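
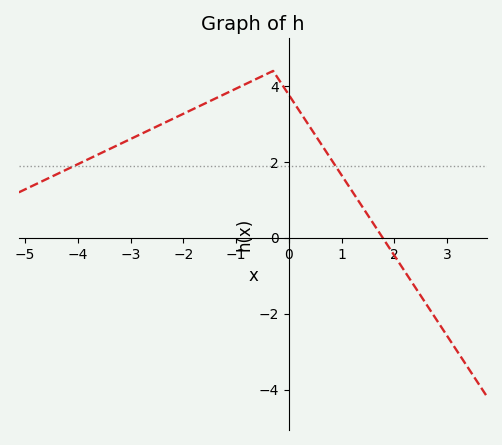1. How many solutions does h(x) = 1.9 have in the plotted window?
2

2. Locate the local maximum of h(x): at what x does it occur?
-0.2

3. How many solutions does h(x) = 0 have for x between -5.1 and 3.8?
1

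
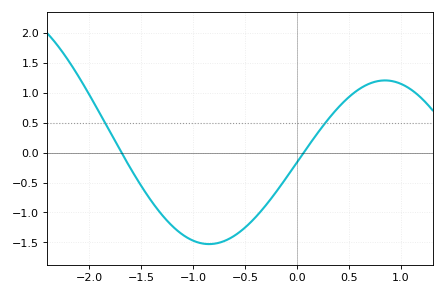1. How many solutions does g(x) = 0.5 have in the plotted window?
2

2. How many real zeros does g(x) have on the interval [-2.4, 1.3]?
2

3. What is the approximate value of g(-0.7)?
-1.5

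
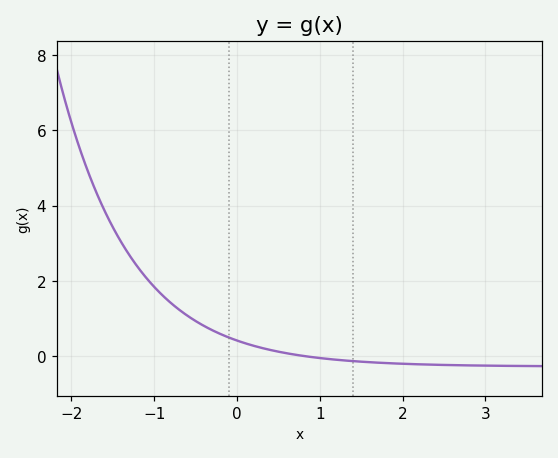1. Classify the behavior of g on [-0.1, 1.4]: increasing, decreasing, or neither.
decreasing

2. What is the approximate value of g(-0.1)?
0.502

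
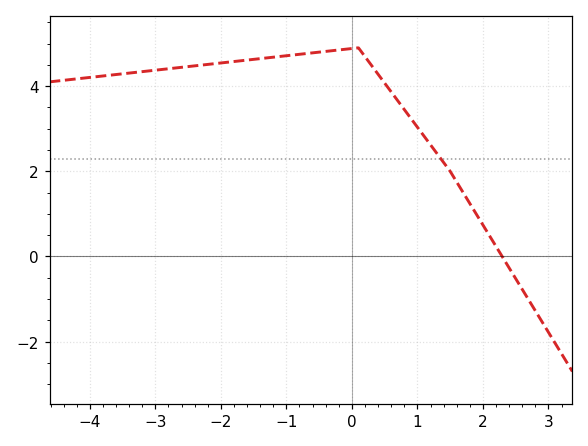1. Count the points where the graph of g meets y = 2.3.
1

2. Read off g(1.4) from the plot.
2.21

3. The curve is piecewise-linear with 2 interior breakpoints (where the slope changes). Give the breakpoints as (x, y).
(0.1, 4.9); (1.5, 2)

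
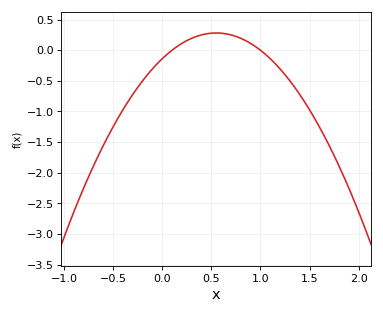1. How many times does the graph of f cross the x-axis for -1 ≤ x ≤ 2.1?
2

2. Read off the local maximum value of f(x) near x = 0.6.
0.281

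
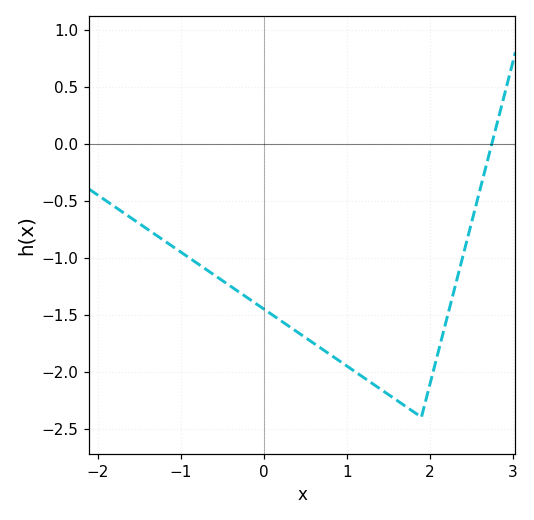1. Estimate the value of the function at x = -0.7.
-1.1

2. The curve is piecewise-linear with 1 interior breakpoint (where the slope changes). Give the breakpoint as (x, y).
(1.9, -2.4)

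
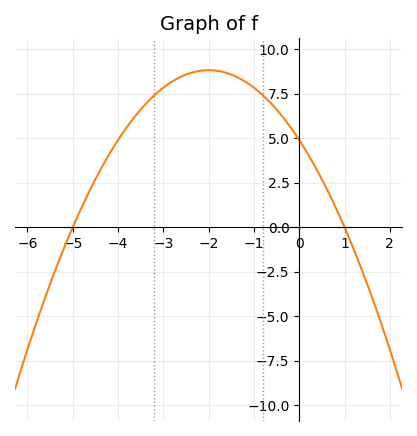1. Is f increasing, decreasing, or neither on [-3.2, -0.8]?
neither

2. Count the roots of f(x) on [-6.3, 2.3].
2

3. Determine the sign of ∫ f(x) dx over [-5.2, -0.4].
positive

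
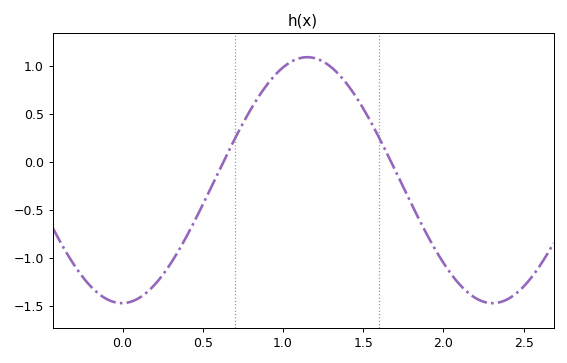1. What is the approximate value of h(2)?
-1.05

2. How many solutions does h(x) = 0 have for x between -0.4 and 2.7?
2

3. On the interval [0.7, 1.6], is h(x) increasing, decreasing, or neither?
neither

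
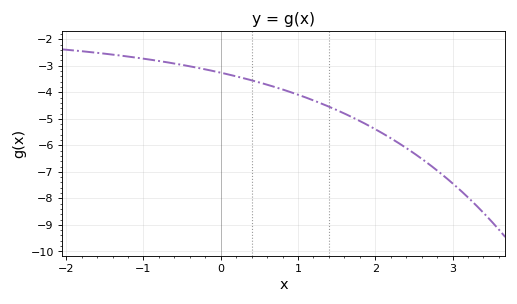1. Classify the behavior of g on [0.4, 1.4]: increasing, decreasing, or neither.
decreasing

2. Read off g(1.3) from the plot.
-4.4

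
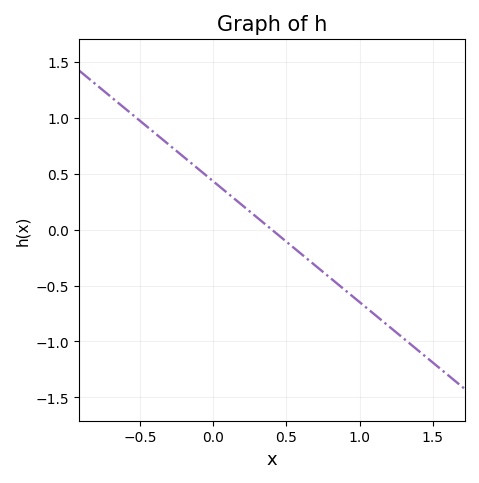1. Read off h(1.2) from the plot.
-0.864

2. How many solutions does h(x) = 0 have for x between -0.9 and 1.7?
1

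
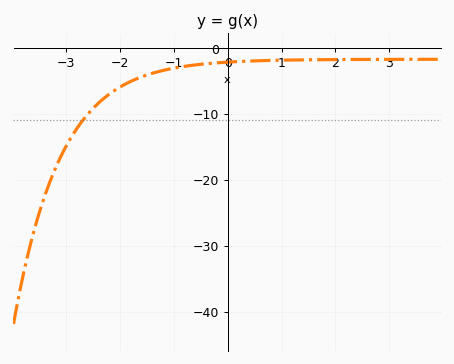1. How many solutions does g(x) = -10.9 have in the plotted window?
1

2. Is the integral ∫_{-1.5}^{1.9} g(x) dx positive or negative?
negative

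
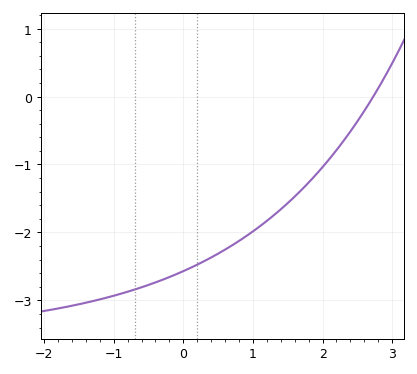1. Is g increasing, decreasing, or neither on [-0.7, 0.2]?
increasing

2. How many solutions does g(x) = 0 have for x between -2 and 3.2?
1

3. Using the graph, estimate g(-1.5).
-3.1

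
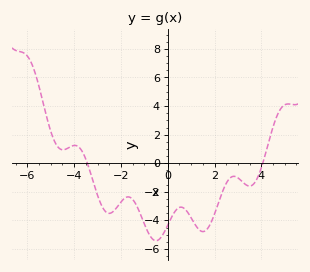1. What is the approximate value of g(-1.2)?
-3.43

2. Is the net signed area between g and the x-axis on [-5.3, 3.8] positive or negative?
negative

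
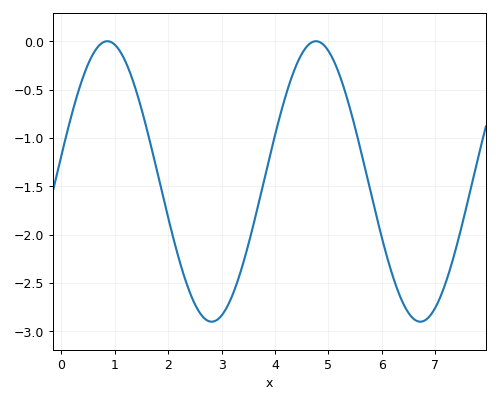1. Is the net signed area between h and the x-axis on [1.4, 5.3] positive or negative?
negative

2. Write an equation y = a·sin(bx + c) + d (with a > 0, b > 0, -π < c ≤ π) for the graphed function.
y = 1.45sin(1.6x + 0.18) - 1.45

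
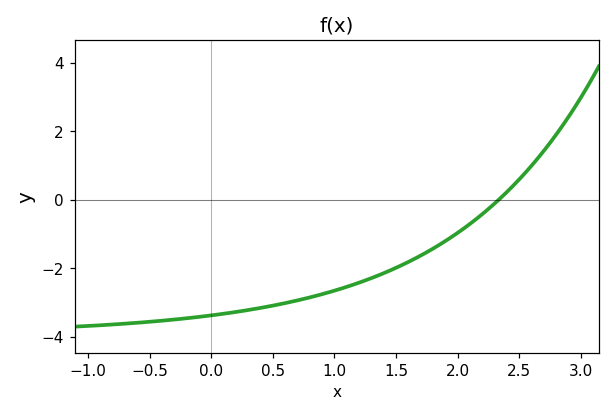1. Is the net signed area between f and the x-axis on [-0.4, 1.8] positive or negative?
negative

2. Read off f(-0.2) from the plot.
-3.46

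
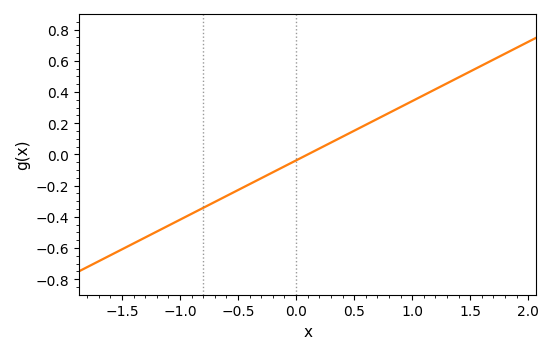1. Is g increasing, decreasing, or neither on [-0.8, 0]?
increasing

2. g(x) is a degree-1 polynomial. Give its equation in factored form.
y = 0.38(x - 0.1)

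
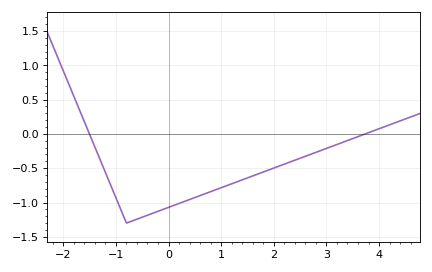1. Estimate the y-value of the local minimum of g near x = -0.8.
-1.3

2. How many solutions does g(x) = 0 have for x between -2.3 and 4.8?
2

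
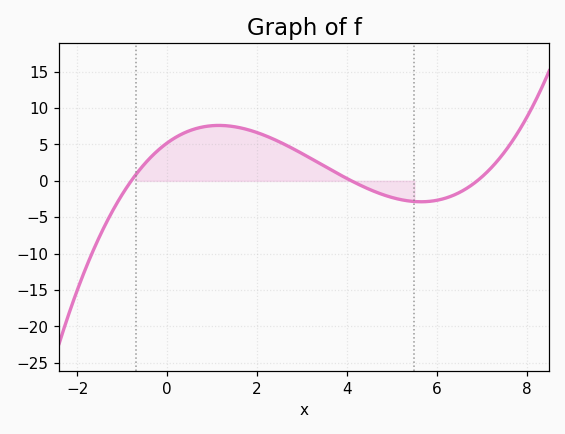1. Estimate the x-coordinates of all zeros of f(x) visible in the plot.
-0.8, 4, 7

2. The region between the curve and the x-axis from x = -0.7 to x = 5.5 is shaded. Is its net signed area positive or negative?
positive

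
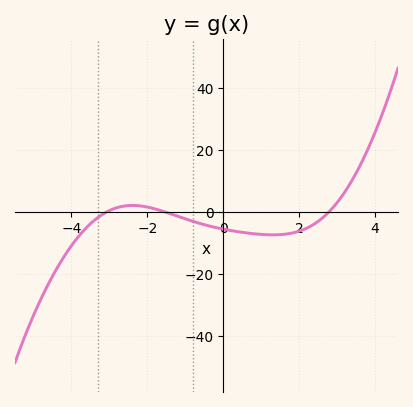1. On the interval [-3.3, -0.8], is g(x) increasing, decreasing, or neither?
neither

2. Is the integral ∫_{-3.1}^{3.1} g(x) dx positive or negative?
negative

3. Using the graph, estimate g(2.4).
-3.83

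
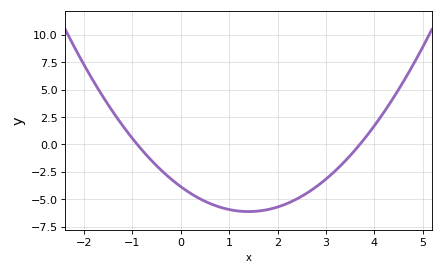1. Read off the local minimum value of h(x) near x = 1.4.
-6.14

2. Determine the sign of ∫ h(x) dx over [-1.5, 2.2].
negative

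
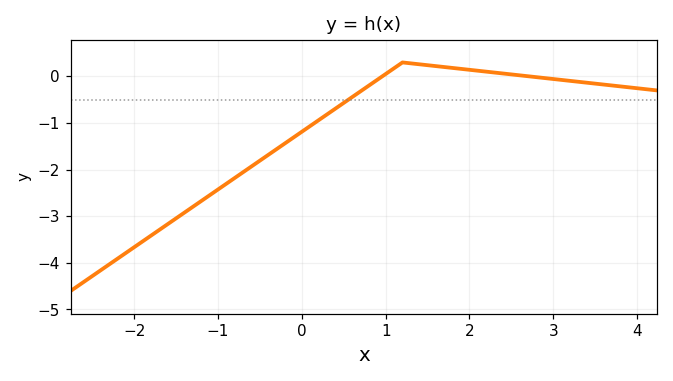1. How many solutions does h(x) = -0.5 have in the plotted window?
1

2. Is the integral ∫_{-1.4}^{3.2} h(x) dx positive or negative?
negative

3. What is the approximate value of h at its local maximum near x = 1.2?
0.3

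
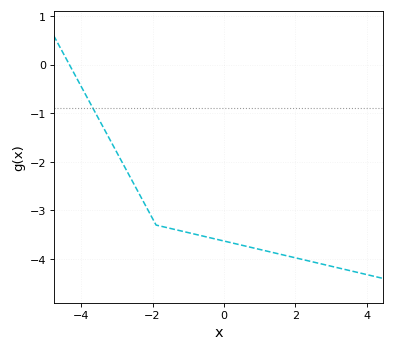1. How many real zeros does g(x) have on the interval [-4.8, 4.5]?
1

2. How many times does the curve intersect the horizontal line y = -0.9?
1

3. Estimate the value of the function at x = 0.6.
-3.73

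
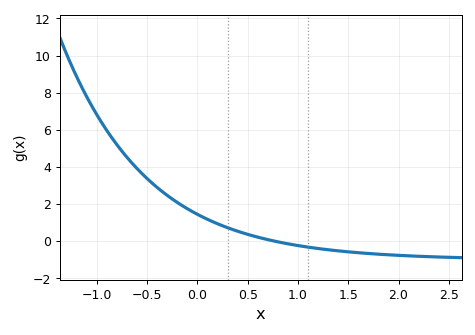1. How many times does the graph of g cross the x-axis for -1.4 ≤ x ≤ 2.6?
1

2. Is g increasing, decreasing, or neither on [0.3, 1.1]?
decreasing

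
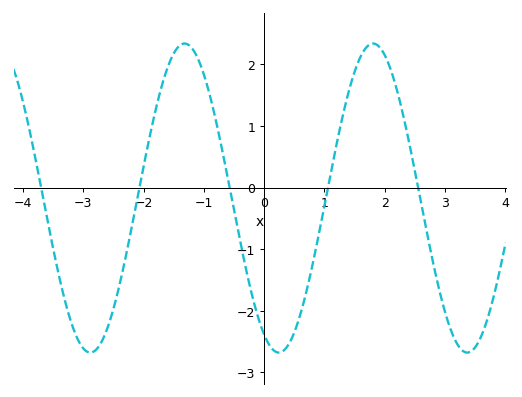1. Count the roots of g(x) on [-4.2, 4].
5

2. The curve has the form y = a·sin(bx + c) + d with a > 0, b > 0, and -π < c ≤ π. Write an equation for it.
y = 2.51sin(2.01x - 2.06) - 0.17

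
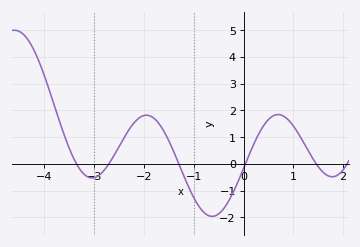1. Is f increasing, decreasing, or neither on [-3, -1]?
neither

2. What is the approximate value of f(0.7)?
1.85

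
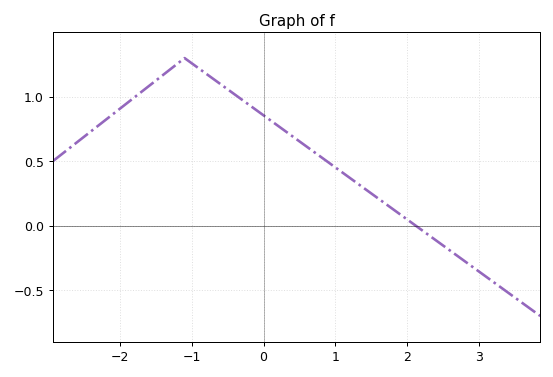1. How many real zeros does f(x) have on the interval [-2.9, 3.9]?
1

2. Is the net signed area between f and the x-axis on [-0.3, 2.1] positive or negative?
positive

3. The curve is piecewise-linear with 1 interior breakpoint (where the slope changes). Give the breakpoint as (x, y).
(-1.1, 1.3)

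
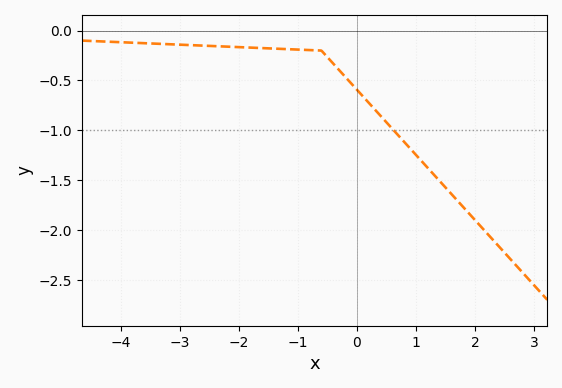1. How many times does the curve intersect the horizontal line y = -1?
1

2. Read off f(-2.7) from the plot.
-0.15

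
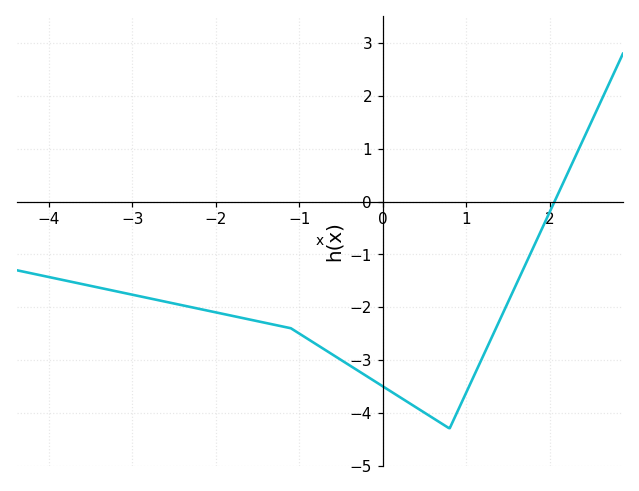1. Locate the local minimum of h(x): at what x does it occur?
0.798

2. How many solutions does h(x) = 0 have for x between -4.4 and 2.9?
1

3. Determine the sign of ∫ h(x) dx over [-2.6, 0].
negative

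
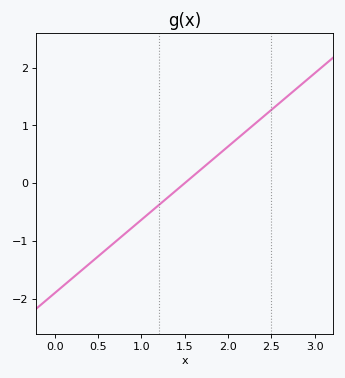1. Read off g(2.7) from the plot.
1.5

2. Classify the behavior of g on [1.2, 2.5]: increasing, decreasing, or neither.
increasing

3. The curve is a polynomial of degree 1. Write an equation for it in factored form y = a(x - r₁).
y = 1.27(x - 1.5)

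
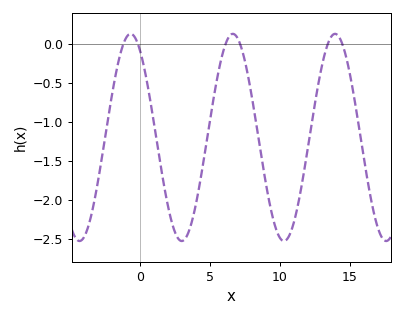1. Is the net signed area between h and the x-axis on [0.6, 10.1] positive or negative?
negative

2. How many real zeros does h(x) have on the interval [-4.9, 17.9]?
6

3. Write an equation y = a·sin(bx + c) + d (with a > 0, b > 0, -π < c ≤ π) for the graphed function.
y = 1.33sin(0.86x + 2.14) - 1.2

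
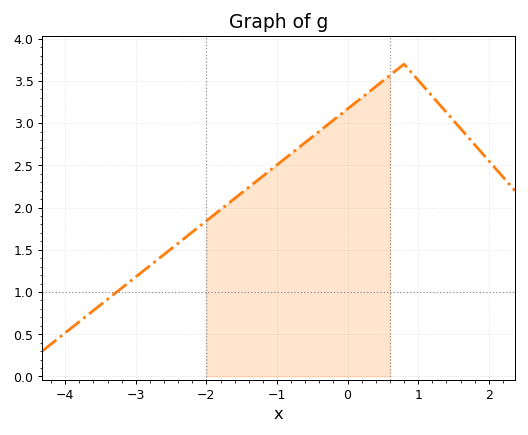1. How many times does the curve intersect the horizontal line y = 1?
1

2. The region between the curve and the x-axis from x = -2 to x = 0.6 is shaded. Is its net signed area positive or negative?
positive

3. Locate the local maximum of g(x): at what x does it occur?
0.801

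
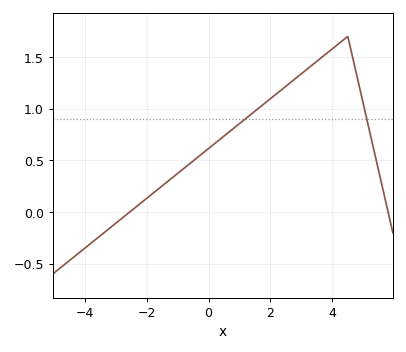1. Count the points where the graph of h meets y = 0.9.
2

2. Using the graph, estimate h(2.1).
1.12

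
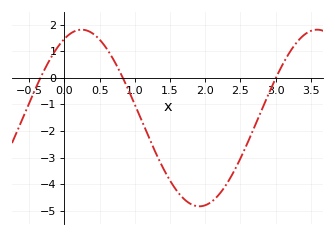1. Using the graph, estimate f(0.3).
1.8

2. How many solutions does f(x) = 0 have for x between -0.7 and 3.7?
3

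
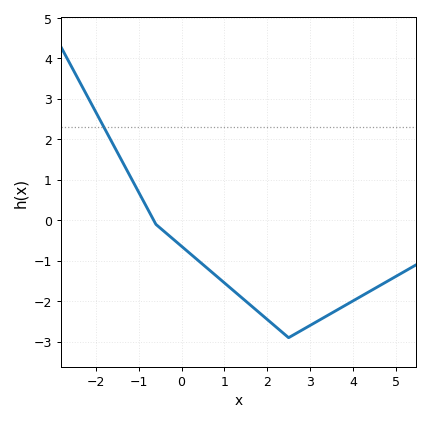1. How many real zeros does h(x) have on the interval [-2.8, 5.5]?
1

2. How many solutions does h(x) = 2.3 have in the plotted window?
1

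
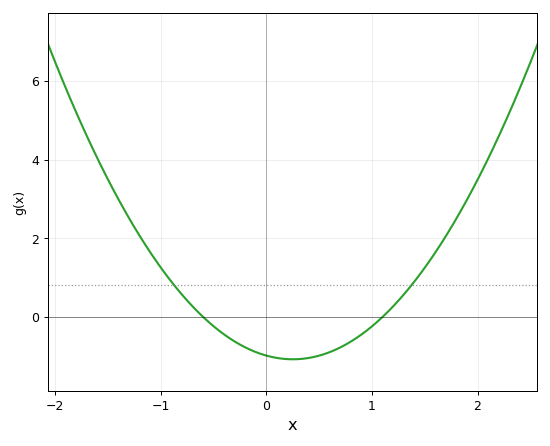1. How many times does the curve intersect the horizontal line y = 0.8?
2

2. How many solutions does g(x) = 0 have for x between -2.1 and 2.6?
2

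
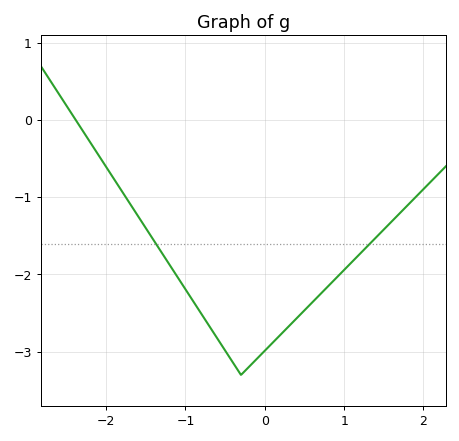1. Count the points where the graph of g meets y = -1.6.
2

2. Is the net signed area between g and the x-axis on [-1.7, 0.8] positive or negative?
negative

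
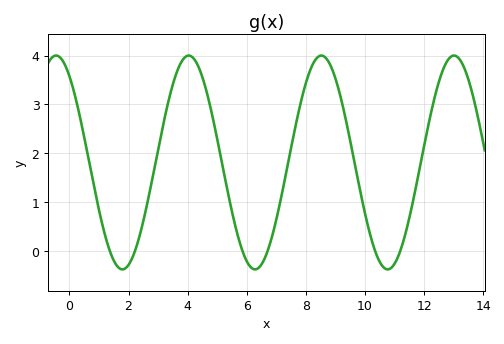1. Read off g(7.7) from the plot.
2.7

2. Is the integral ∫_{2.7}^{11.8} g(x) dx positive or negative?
positive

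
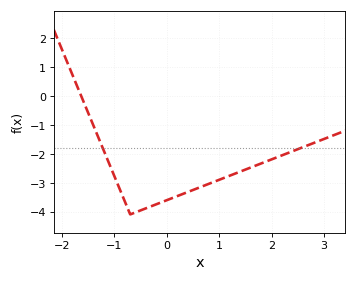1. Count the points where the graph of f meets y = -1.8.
2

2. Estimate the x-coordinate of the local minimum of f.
-0.7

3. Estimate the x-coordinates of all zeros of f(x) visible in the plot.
-1.6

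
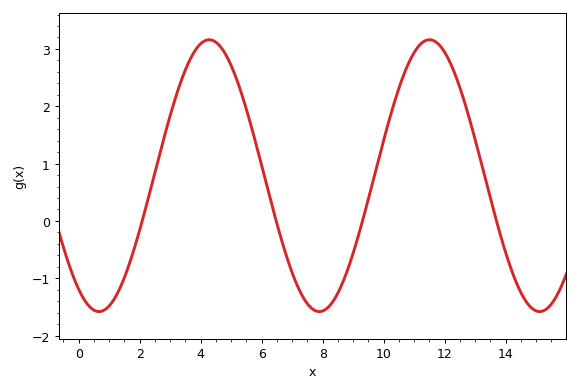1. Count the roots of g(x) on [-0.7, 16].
4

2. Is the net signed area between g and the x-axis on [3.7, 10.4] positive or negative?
positive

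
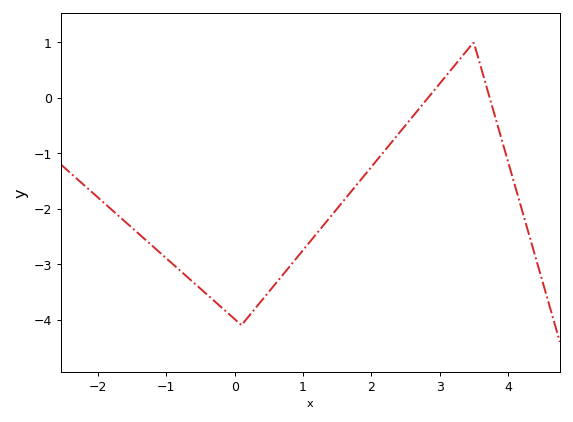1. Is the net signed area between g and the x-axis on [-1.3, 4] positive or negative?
negative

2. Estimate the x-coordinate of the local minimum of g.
0.1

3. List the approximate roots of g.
2.8, 3.7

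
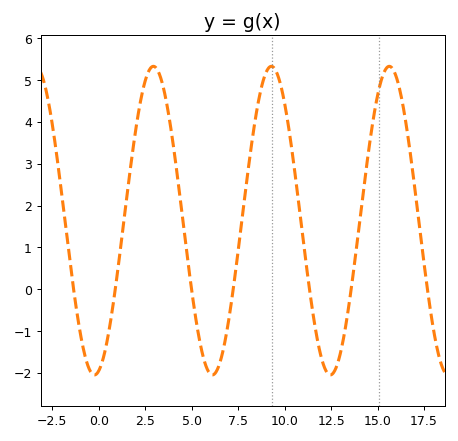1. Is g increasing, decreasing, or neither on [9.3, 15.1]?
neither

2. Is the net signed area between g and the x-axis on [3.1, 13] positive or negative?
positive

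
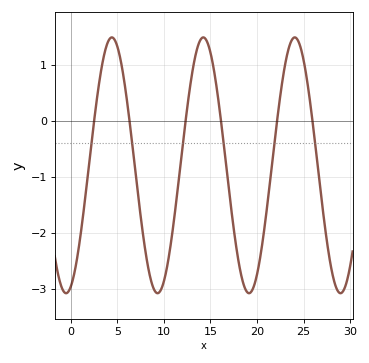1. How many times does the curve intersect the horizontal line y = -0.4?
6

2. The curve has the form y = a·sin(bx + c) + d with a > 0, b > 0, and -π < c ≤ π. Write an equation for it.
y = 2.28sin(0.64x - 1.25) - 0.79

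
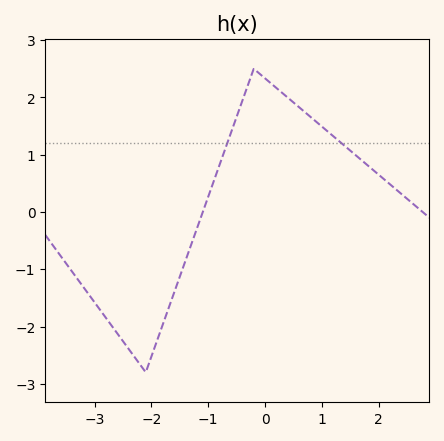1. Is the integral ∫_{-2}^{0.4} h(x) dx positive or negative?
positive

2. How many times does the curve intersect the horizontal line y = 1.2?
2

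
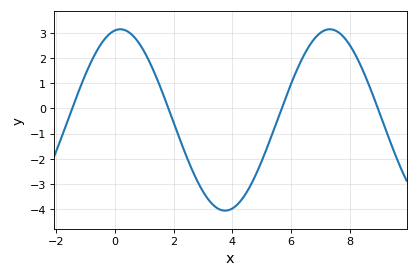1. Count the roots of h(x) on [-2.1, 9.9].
4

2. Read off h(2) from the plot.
-0.6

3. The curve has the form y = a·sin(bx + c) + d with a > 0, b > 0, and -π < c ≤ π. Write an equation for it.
y = 3.61sin(0.88x + 1.4) - 0.46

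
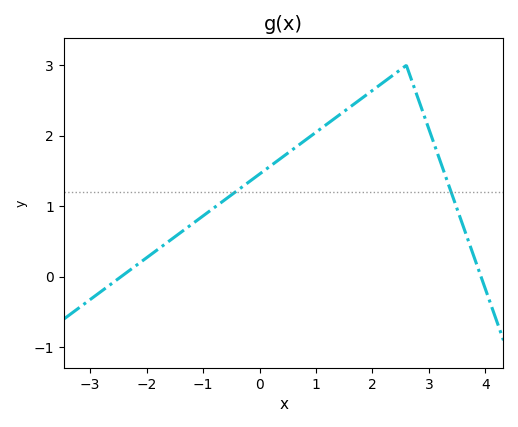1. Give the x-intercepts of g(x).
-2.4, 4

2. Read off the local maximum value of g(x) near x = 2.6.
3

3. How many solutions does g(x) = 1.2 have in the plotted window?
2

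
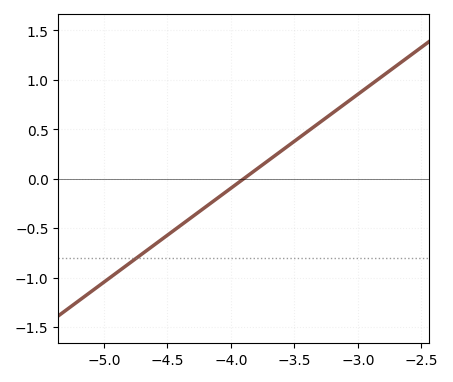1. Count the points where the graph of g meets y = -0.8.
1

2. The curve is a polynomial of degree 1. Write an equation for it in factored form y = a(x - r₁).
y = 0.95(x + 3.9)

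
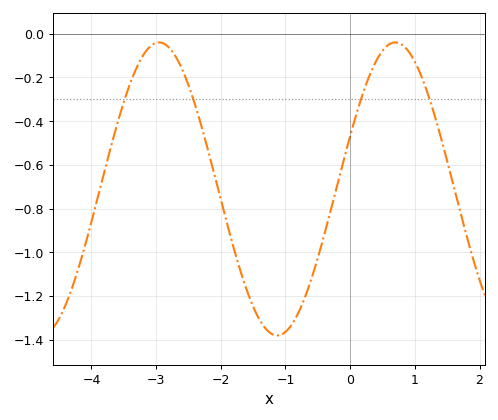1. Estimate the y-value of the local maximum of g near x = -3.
-0.04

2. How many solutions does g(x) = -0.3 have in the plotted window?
4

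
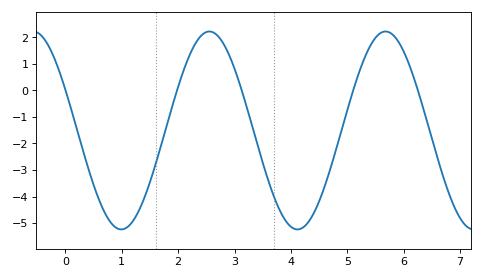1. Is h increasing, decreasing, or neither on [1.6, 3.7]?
neither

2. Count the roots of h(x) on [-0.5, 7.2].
5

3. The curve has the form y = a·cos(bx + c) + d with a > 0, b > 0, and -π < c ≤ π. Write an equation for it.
y = 3.73cos(2.01x + 1.15) - 1.51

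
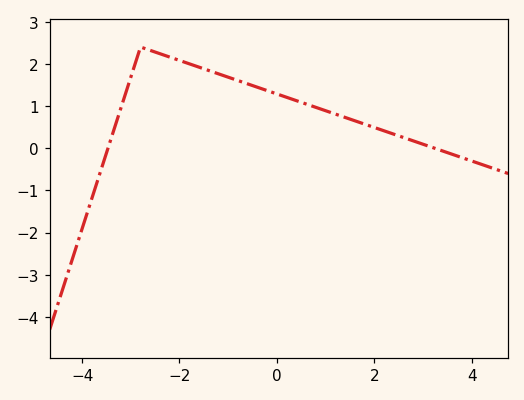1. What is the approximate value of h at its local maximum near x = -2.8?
2.4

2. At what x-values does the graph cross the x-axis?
-3.4, 3.2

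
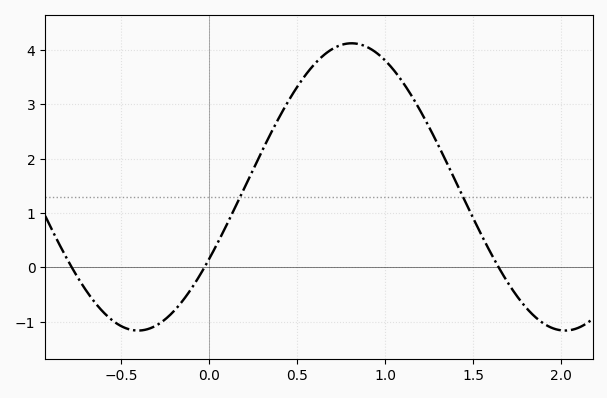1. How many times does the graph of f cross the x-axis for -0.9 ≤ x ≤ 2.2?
3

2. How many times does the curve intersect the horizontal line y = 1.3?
2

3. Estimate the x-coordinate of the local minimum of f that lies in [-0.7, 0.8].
-0.4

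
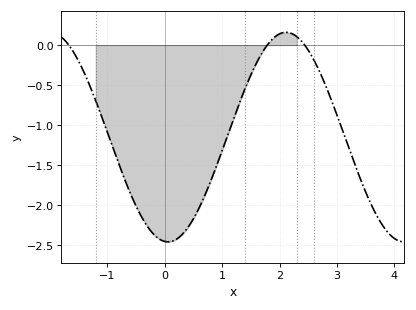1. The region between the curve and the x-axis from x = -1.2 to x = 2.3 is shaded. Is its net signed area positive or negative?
negative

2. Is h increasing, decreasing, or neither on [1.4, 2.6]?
neither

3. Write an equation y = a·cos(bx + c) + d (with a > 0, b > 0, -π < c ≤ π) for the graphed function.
y = 1.31cos(1.53x + 3.05) - 1.15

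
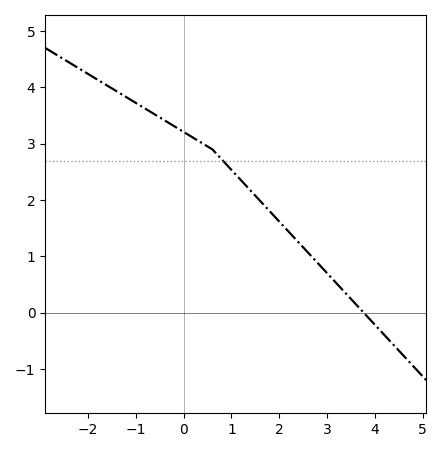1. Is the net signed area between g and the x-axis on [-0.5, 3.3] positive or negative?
positive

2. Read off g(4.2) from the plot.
-0.398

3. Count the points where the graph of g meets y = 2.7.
1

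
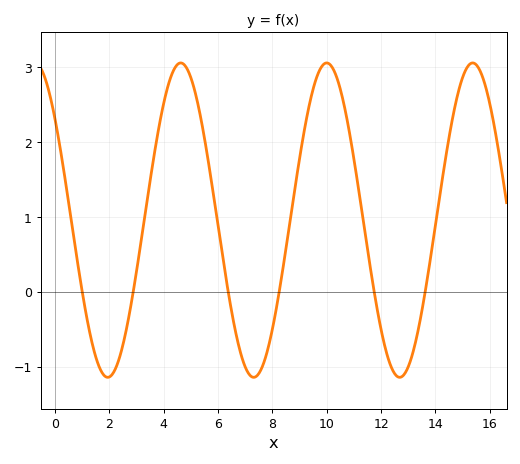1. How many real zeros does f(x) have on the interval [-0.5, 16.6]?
6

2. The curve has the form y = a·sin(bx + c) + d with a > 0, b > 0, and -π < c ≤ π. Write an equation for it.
y = 2.1sin(1.2x + 2.4) + 0.96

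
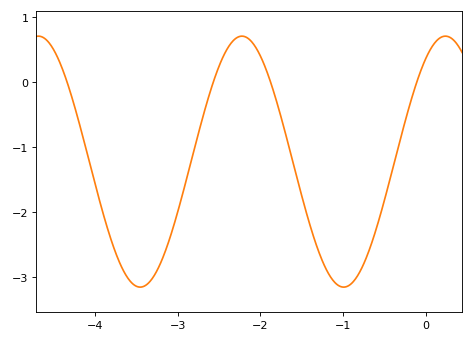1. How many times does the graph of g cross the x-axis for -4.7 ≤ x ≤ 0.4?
4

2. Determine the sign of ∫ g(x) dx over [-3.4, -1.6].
negative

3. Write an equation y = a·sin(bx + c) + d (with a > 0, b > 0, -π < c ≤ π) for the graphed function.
y = 1.93sin(2.5x + 0.96) - 1.23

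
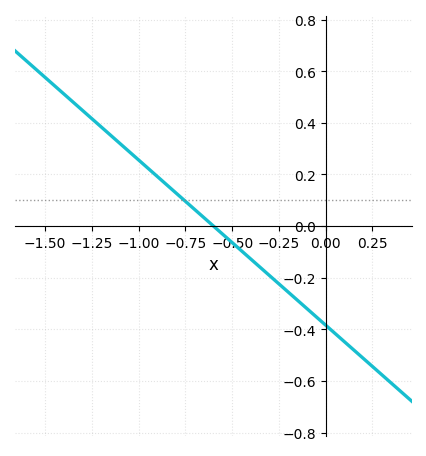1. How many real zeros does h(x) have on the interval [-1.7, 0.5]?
1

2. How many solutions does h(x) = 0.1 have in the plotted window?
1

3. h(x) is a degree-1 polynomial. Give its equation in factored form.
y = -0.64(x + 0.6)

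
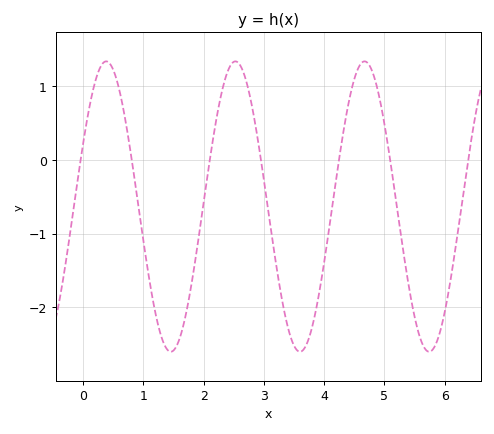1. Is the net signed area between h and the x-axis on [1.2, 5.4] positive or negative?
negative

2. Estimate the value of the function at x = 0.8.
0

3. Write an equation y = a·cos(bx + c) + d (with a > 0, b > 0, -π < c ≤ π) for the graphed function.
y = 1.97cos(2.9x - 1.1) - 0.63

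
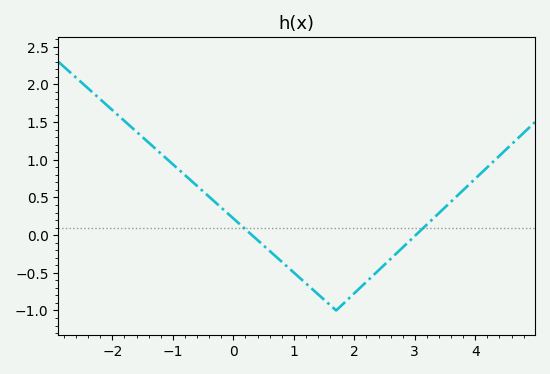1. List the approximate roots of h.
0.308, 3.02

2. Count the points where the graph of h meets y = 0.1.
2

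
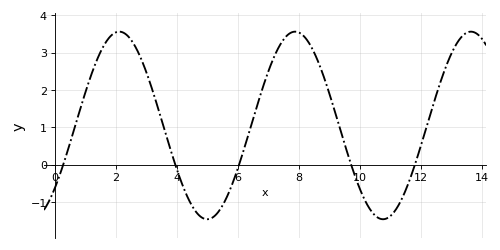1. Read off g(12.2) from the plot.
1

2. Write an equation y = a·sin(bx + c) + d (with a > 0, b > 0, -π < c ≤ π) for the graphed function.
y = 2.51sin(1.1x - 0.74) + 1.05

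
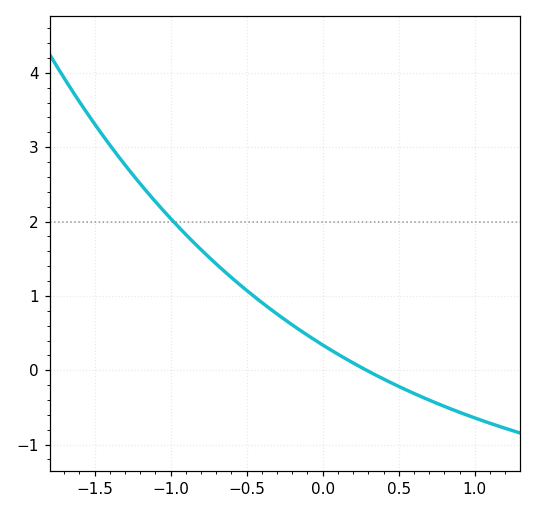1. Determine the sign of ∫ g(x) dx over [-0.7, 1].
positive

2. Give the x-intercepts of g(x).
0.3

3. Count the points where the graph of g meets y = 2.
1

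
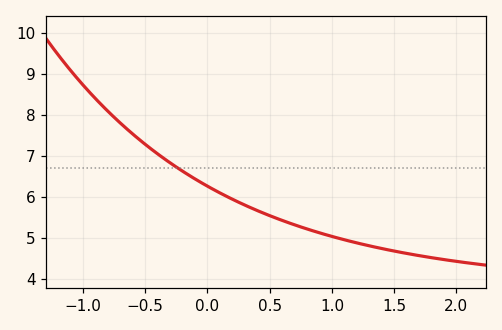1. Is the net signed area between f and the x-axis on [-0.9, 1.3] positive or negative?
positive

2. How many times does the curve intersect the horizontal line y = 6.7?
1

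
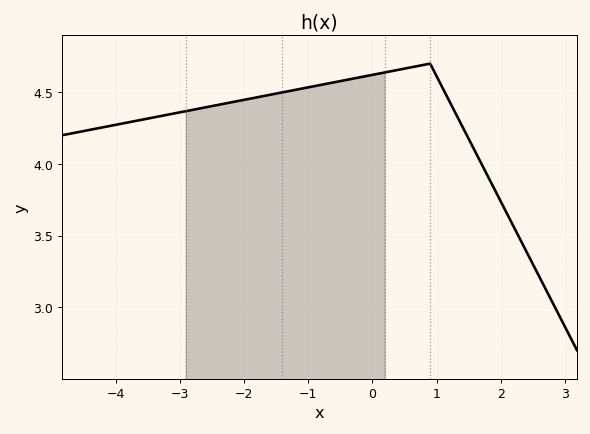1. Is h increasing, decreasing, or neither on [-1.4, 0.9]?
increasing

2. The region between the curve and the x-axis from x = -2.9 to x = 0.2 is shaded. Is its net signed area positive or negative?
positive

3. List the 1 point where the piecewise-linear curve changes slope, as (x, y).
(0.9, 4.7)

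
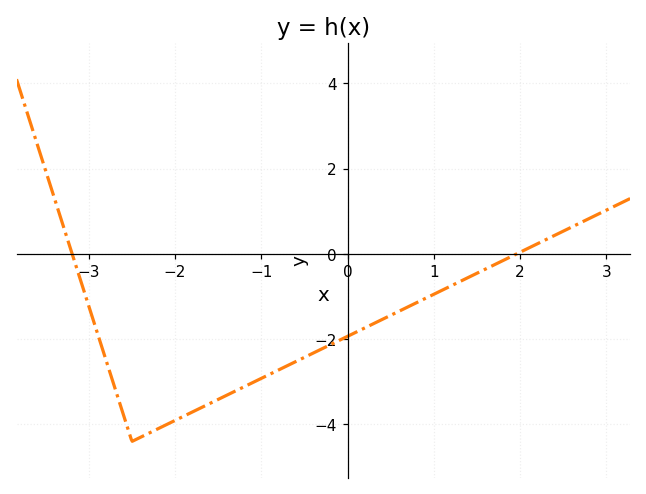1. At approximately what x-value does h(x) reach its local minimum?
-2.5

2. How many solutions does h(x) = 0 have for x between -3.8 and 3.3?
2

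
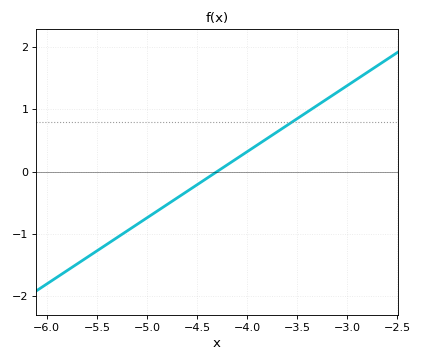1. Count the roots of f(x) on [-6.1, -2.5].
1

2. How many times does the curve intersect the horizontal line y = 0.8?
1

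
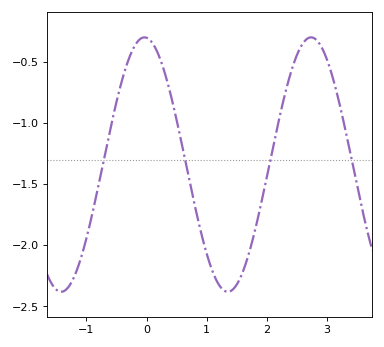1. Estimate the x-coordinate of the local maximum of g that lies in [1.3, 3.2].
2.7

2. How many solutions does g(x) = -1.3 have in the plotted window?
4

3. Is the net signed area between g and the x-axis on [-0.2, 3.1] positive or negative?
negative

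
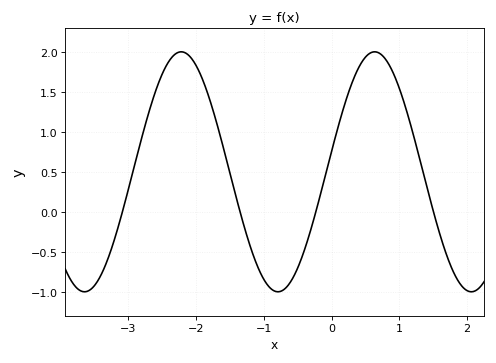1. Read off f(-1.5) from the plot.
0.483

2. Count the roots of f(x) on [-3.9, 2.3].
4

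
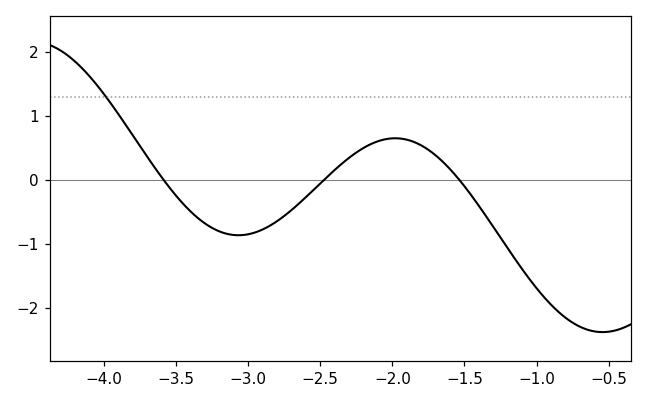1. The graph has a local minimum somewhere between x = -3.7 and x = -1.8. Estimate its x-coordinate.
-3.1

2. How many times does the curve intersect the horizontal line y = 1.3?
1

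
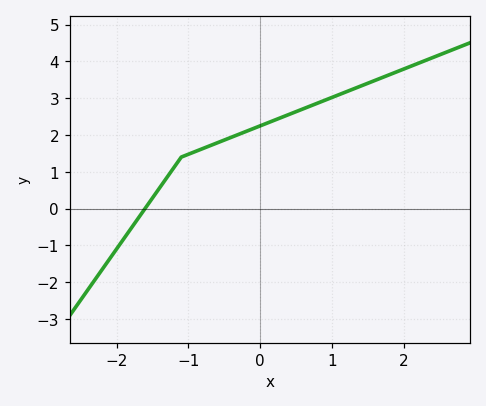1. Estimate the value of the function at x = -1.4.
0.568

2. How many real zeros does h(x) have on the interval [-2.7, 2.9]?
1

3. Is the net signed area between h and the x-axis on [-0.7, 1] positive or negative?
positive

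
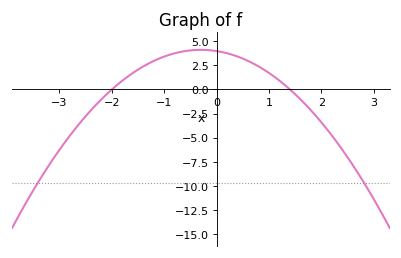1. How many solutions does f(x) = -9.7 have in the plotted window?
2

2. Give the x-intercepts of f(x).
-2, 1.4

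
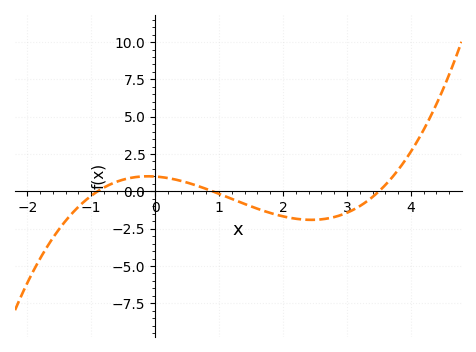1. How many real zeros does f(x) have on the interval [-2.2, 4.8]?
3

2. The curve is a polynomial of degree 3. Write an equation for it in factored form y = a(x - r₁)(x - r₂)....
y = 0.35(x + 0.9)(x - 0.9)(x - 3.5)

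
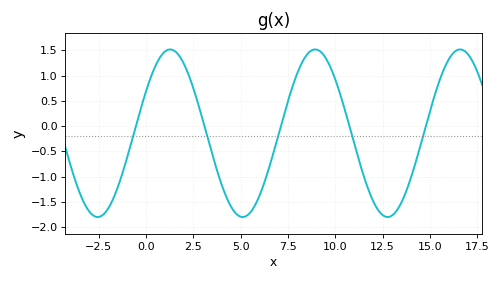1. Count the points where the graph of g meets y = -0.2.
5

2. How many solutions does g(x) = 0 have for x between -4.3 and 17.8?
5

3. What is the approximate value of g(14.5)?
-0.4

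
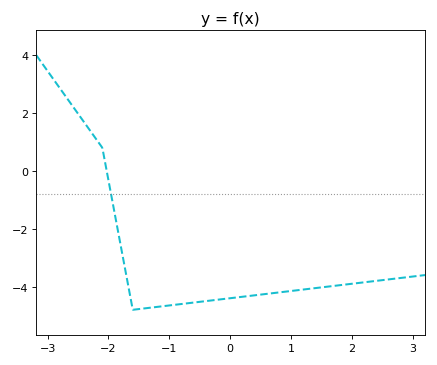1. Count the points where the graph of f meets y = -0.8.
1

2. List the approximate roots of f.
-2.03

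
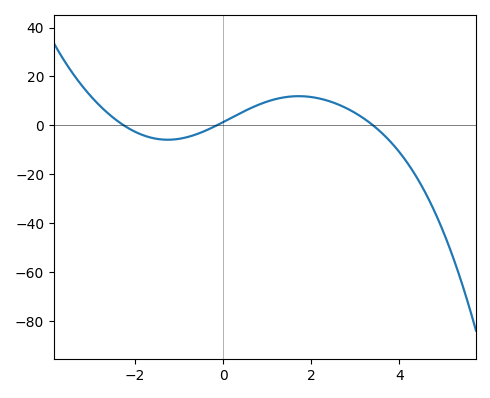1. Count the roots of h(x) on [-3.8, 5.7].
3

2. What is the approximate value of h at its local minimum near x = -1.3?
-6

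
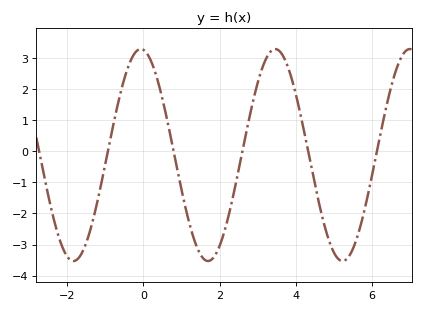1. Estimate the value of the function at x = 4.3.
0.15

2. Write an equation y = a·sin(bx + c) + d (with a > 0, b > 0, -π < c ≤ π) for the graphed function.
y = 3.41sin(1.78x + 1.69) - 0.12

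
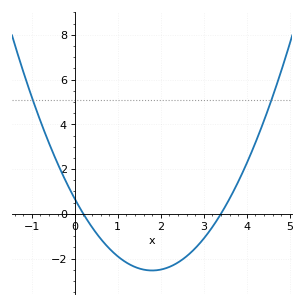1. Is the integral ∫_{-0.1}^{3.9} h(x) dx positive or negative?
negative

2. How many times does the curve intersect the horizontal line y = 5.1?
2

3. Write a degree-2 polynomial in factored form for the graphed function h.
y = 0.99(x - 0.2)(x - 3.4)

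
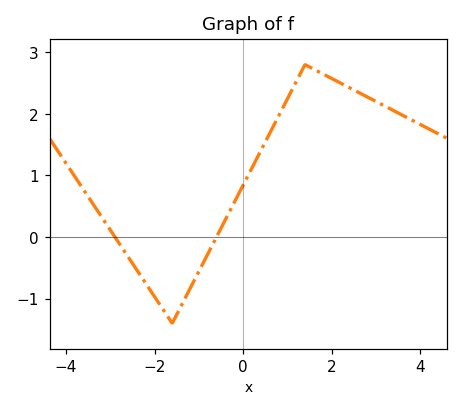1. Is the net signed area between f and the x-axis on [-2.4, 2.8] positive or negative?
positive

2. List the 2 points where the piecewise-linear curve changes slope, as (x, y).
(-1.6, -1.4); (1.4, 2.8)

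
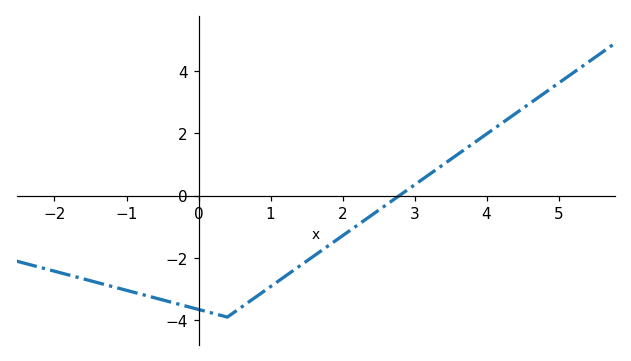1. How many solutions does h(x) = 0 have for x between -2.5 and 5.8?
1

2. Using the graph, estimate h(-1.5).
-2.8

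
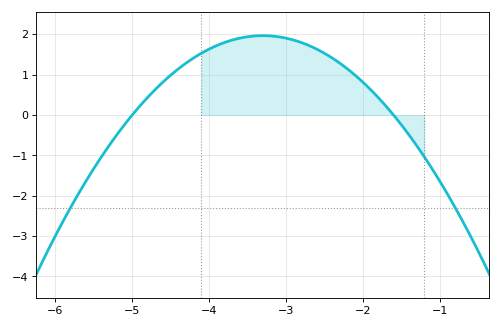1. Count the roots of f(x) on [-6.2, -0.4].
2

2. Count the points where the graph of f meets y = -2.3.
2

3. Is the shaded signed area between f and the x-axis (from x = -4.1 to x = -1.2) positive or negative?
positive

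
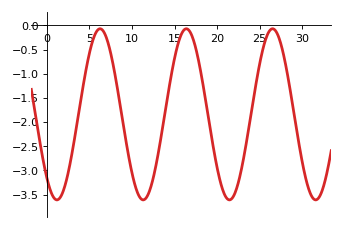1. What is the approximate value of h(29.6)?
-2.43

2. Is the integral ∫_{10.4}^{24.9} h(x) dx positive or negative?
negative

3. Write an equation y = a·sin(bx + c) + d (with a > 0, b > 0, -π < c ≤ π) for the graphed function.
y = 1.77sin(0.62x - 2.3) - 1.84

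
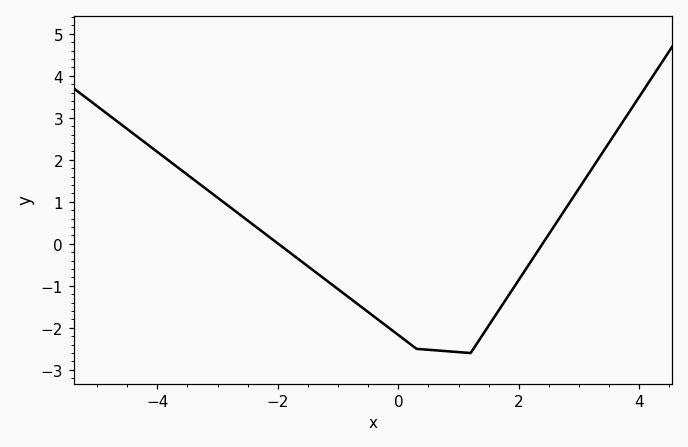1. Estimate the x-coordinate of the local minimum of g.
1.2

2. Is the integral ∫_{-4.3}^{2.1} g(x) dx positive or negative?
negative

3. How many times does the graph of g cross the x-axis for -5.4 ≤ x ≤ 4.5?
2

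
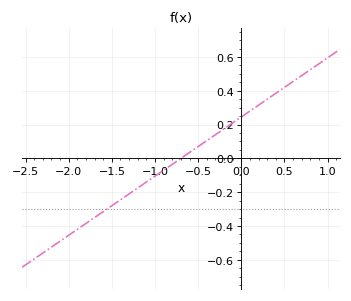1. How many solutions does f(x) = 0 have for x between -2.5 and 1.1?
1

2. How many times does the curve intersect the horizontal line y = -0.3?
1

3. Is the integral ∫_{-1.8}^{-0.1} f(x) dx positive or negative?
negative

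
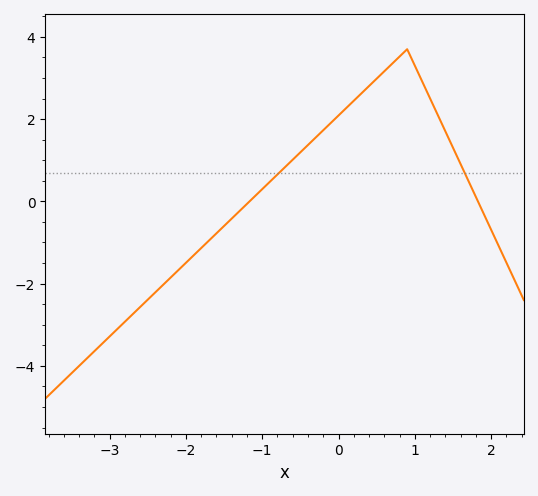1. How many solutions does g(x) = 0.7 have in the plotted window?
2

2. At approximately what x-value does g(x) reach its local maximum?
0.9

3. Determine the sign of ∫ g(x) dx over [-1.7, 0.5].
positive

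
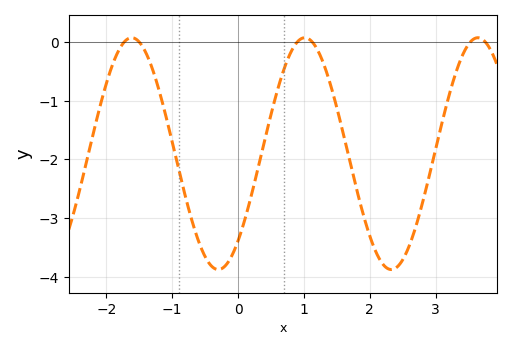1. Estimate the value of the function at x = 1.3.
-0.4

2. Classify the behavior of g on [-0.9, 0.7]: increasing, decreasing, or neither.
neither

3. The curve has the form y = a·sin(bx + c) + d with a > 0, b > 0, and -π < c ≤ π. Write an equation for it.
y = 1.98sin(2.4x - 0.85) - 1.9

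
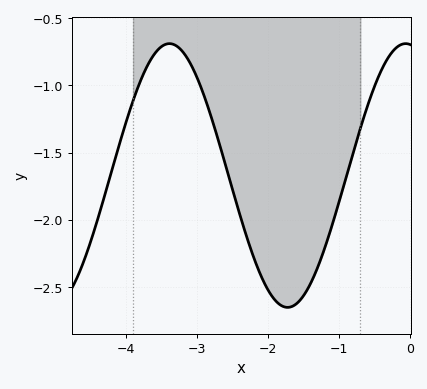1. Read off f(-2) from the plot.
-2.5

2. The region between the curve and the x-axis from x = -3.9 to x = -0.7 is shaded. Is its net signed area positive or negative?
negative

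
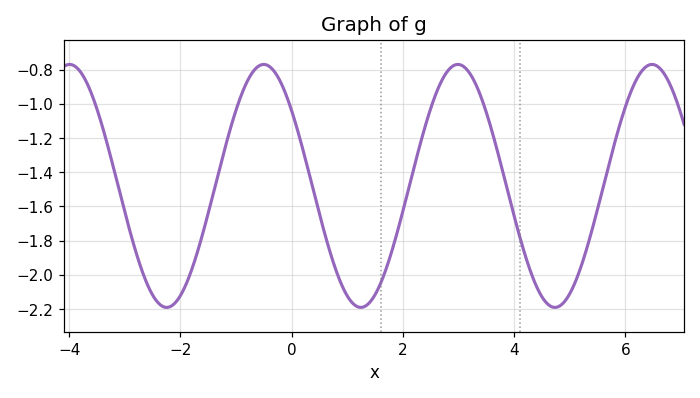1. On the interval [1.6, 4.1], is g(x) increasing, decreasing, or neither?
neither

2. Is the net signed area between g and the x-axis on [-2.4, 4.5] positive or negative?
negative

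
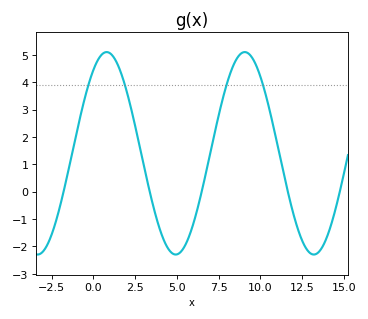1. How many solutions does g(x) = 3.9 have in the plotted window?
4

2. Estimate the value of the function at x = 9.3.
5.04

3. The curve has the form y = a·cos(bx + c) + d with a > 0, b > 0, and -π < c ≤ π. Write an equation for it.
y = 3.7cos(0.76x - 0.602) + 1.4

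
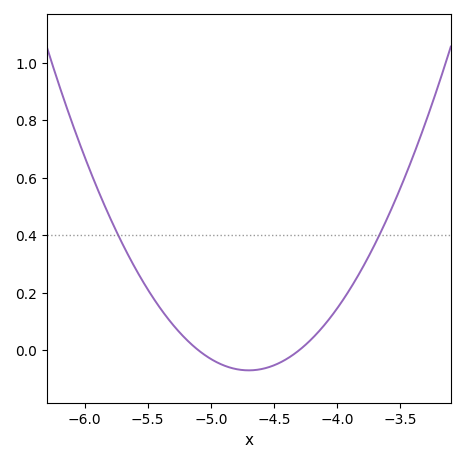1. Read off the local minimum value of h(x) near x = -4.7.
-0.07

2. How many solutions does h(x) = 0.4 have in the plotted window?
2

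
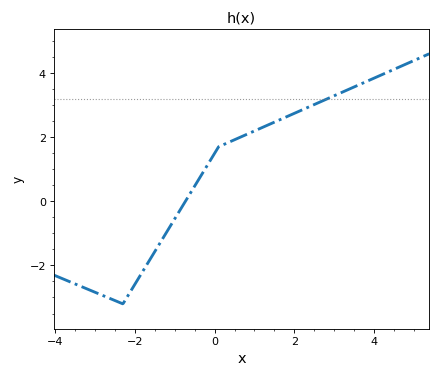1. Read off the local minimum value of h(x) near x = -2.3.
-3.2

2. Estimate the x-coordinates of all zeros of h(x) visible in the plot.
-0.733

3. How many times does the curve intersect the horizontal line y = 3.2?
1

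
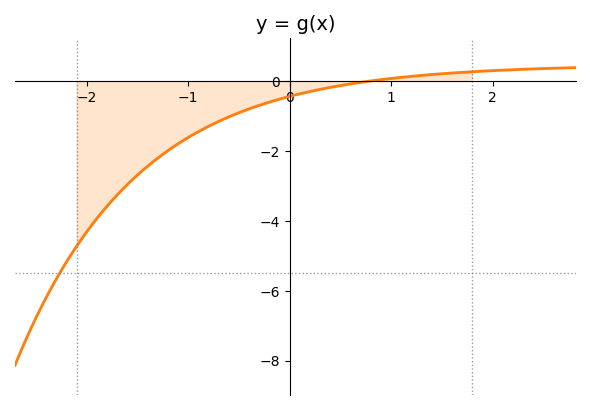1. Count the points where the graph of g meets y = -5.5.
1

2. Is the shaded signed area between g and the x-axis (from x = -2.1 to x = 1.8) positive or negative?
negative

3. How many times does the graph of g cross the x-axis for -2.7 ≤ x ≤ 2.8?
1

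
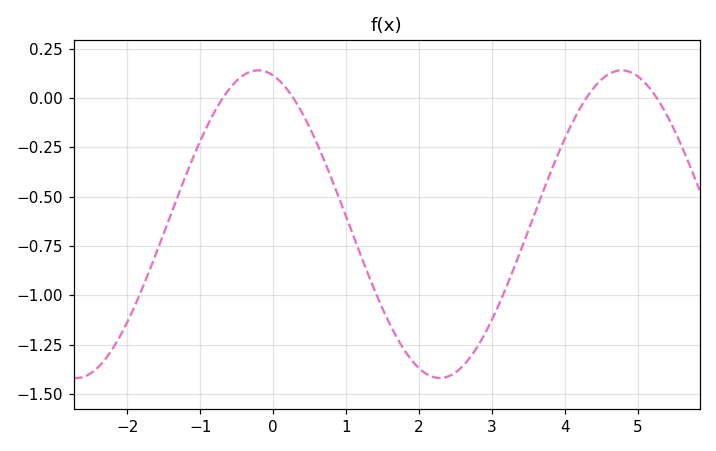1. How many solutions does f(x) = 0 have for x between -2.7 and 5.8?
4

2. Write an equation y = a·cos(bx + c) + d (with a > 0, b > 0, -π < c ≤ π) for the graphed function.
y = 0.78cos(1.26x + 0.262) - 0.64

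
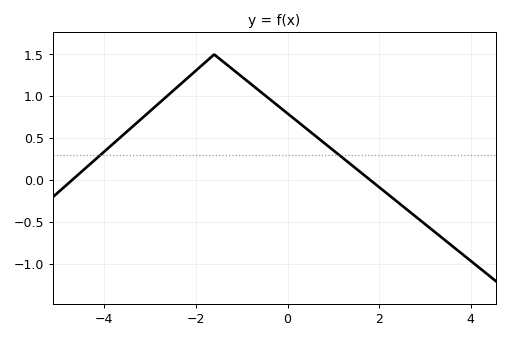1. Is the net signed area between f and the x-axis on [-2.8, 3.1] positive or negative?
positive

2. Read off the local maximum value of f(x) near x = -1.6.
1.5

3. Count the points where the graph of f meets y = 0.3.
2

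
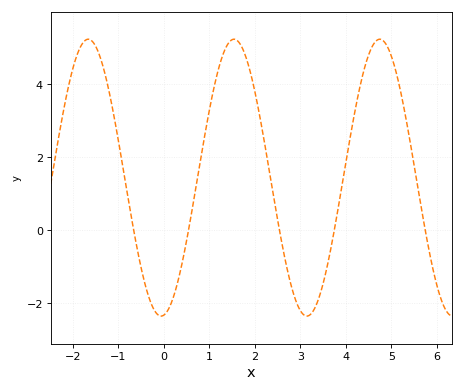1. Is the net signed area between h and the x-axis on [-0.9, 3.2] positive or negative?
positive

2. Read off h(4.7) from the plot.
5.21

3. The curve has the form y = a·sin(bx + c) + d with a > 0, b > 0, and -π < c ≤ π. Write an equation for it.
y = 3.79sin(1.96x - 1.45) + 1.44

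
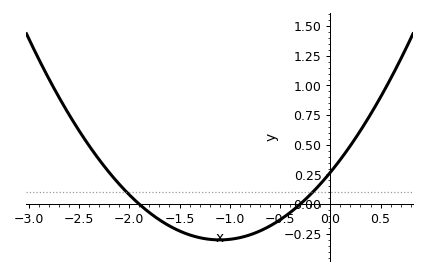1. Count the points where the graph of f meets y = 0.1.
2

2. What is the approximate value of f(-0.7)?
-0.22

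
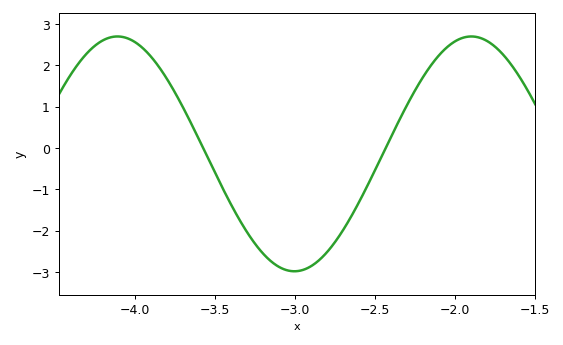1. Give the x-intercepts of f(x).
-3.6, -2.45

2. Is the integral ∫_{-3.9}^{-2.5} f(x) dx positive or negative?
negative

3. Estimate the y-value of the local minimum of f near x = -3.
-3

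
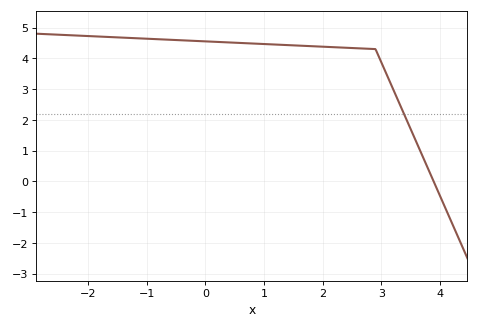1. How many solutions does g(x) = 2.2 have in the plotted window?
1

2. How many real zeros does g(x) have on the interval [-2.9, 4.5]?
1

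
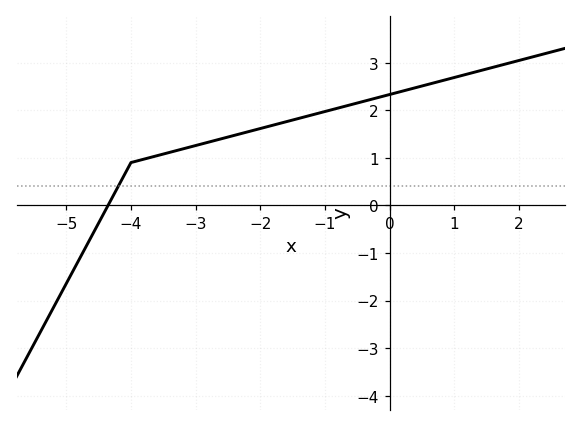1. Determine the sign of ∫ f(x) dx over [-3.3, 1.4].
positive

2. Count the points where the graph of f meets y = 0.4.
1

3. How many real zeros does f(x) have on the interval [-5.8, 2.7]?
1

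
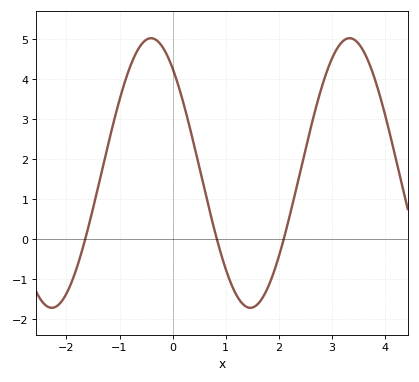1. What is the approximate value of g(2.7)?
3.29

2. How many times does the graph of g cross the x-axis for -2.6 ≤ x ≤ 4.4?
3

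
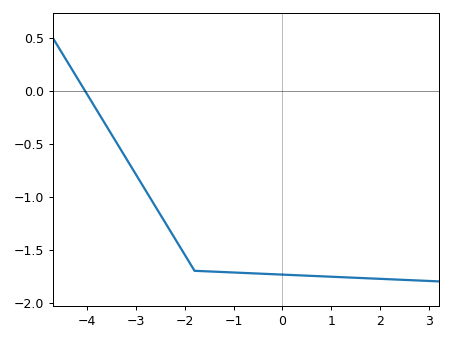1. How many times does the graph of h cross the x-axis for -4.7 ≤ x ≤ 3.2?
1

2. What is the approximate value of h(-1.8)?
-1.7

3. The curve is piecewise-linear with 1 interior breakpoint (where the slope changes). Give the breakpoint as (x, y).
(-1.8, -1.7)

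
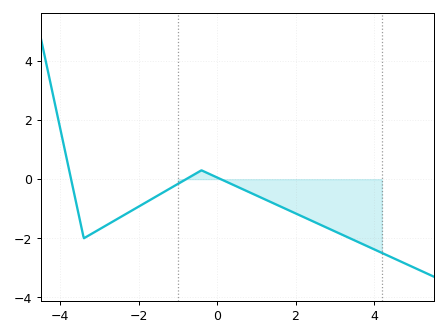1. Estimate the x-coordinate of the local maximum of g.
-0.401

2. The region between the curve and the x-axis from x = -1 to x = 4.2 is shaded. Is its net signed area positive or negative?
negative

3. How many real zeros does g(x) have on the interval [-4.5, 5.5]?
3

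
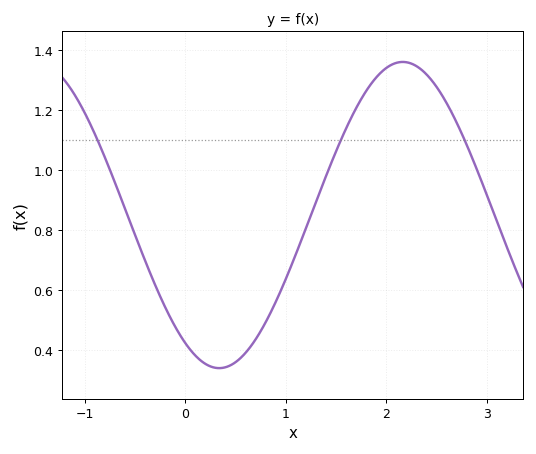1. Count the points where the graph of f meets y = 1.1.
3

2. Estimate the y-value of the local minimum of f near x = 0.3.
0.34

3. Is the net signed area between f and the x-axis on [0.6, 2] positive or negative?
positive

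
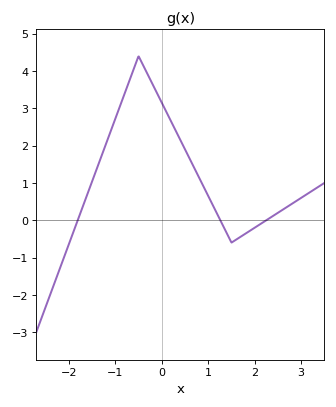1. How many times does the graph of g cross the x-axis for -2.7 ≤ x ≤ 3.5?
3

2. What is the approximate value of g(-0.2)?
3.6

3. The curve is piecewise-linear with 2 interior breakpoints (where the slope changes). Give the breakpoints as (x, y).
(-0.5, 4.4); (1.5, -0.6)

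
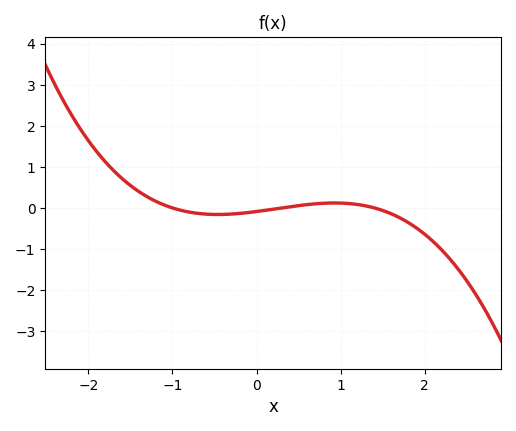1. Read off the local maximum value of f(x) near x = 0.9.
0.12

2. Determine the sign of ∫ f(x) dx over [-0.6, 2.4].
negative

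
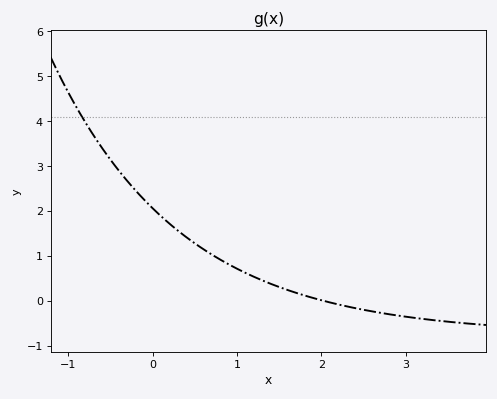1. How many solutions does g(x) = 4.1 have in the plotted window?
1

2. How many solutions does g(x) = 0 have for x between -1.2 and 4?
1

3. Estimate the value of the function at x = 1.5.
0.3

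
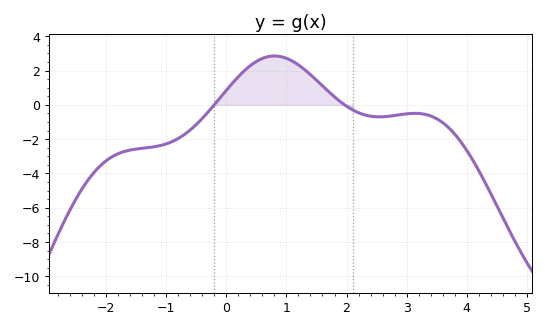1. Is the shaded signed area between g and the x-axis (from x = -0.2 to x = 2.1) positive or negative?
positive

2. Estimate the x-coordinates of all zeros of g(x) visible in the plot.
-0.202, 1.97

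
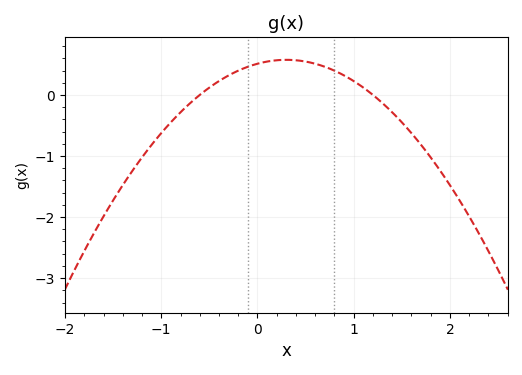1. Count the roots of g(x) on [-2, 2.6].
2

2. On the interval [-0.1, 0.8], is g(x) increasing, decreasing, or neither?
neither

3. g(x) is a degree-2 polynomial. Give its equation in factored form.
y = -0.71(x + 0.6)(x - 1.2)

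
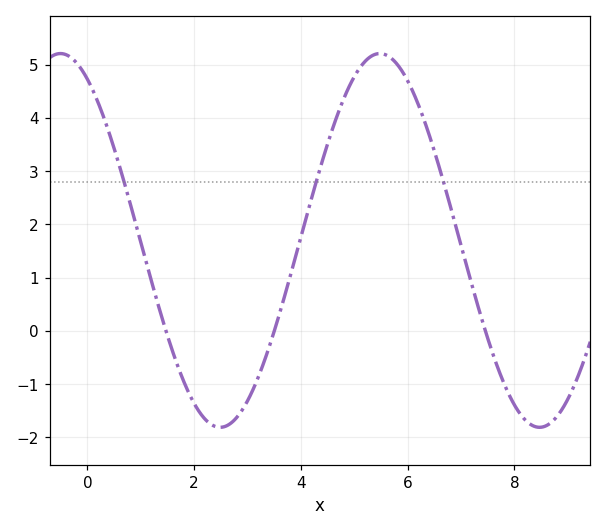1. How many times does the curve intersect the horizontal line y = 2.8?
3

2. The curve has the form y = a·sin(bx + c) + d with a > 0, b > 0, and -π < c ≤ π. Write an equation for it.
y = 3.51sin(1.05x + 2.1) + 1.7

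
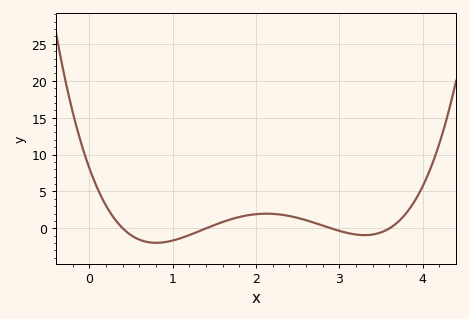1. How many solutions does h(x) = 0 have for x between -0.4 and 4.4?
4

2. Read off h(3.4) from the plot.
-1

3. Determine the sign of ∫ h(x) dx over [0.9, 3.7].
positive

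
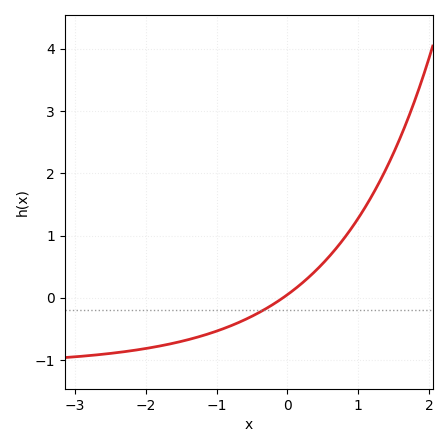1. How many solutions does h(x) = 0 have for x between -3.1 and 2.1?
1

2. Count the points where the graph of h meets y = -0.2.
1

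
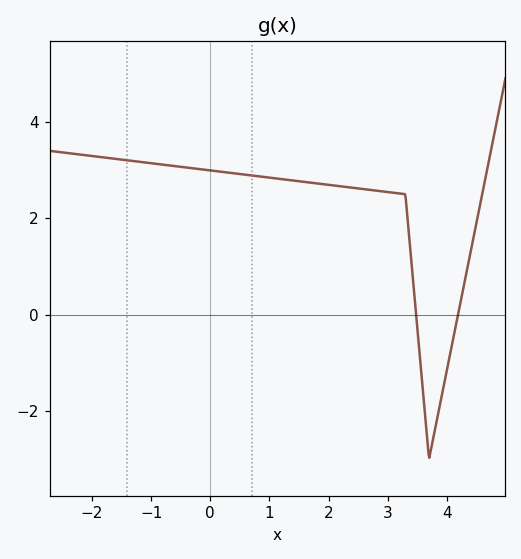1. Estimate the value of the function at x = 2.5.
2.6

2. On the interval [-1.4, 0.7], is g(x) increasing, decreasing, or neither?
decreasing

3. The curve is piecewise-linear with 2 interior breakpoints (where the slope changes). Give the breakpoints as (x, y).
(3.3, 2.5); (3.7, -3)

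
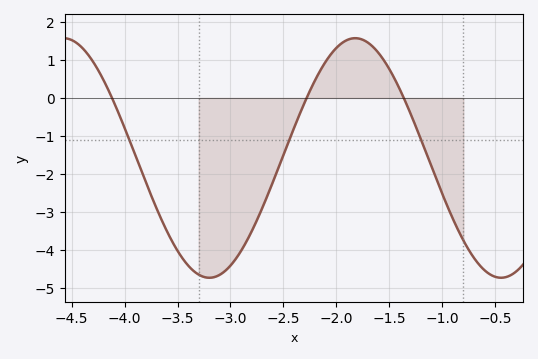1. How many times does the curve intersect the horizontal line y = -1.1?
3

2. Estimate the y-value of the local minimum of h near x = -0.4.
-4.73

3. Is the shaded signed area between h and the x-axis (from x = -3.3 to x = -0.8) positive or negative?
negative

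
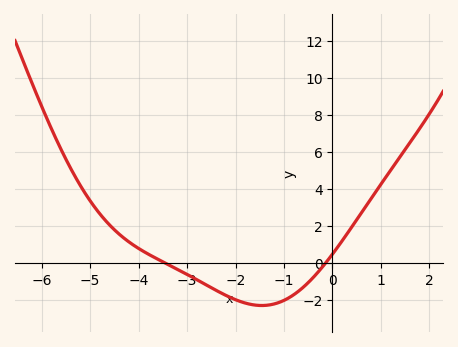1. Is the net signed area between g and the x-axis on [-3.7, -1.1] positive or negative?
negative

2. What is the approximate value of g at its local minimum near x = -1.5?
-2.2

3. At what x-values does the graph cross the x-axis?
-3.4, -0.2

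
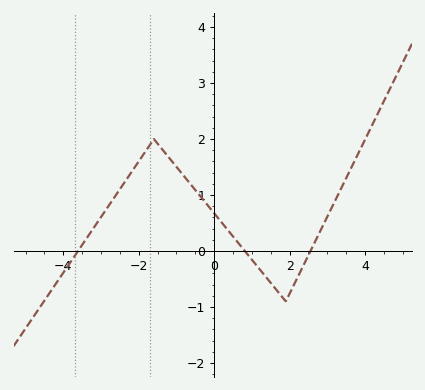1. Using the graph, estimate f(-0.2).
0.84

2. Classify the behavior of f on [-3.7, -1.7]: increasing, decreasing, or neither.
increasing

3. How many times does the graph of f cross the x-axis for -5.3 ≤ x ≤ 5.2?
3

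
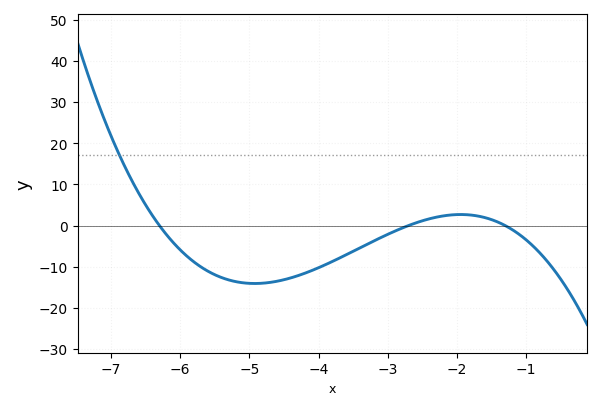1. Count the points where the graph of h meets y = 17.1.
1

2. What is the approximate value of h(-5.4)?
-13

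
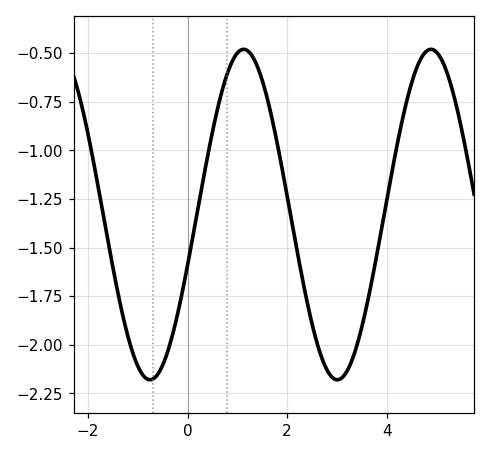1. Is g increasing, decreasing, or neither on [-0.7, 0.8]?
increasing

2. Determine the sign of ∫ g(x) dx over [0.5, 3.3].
negative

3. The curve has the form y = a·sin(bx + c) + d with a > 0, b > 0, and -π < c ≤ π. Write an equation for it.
y = 0.85sin(1.67x - 0.31) - 1.33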